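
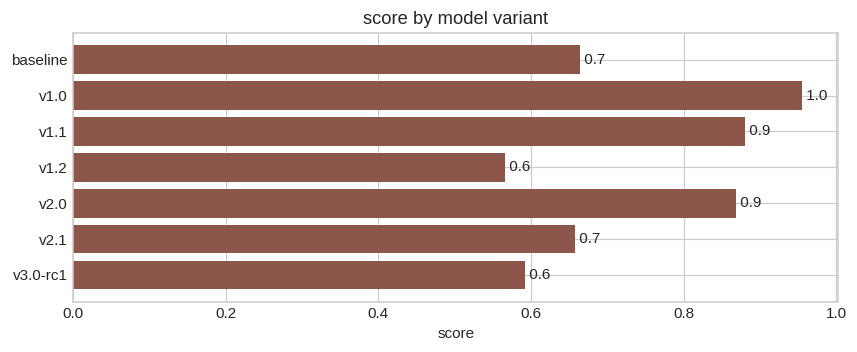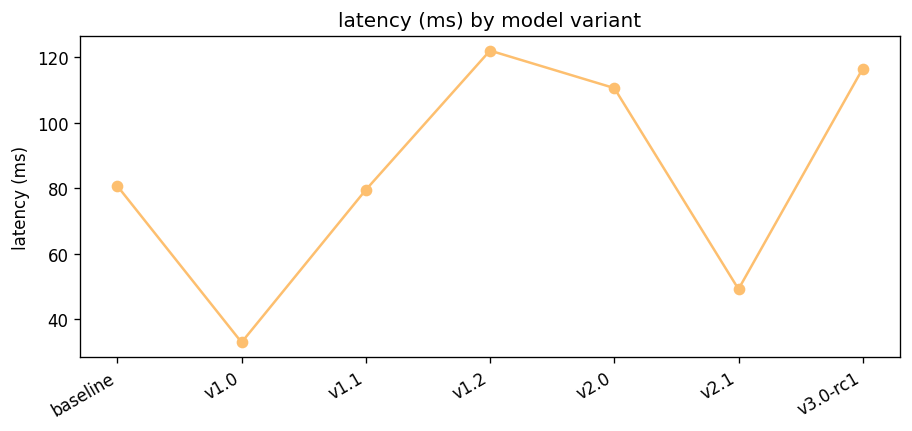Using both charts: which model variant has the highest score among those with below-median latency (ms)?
Chart 2 median latency (ms) ≈ 80; below-median model variants: v1.0, v1.1, v2.1. Among those, v1.0 has the highest score (≈ 1).

v1.0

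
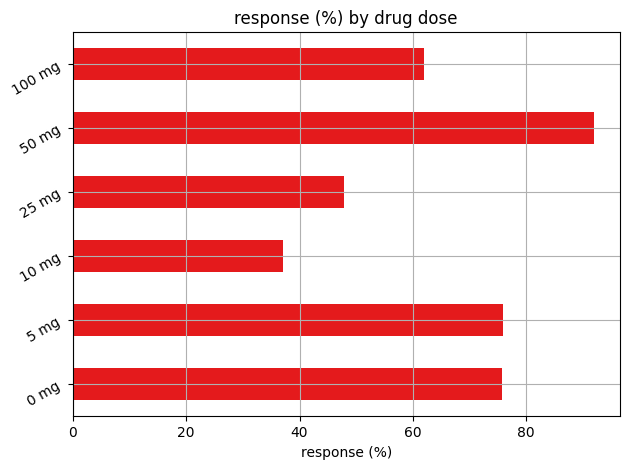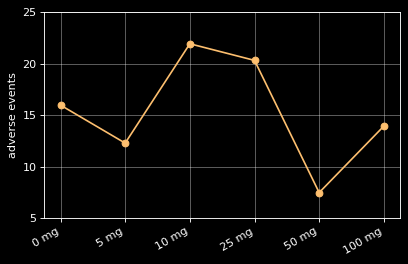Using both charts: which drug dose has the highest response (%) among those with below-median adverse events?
50 mg

Chart 2 median adverse events ≈ 15; below-median drug doses: 5 mg, 50 mg, 100 mg. Among those, 50 mg has the highest response (%) (≈ 90).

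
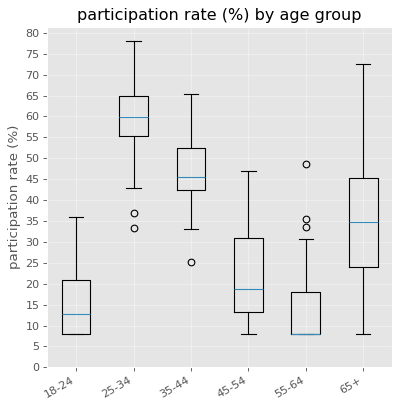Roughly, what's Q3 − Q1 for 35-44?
Q3 ≈ 50, Q1 ≈ 40; IQR ≈ 10.

≈ 10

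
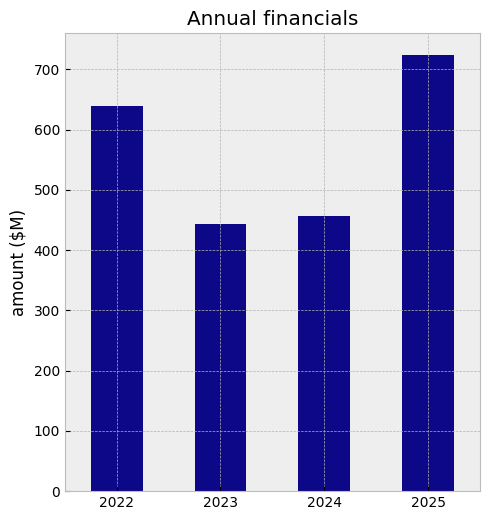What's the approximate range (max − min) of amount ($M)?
≈ 300

Max 2025 ≈ 700, min 2023 ≈ 400; range ≈ 300.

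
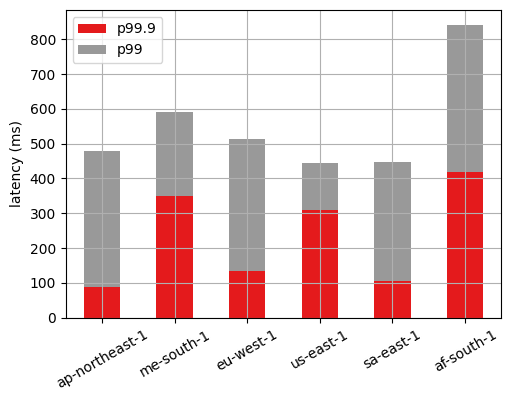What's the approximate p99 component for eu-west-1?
≈ 400

p99 top ≈ 500, bottom ≈ 100; segment ≈ 400.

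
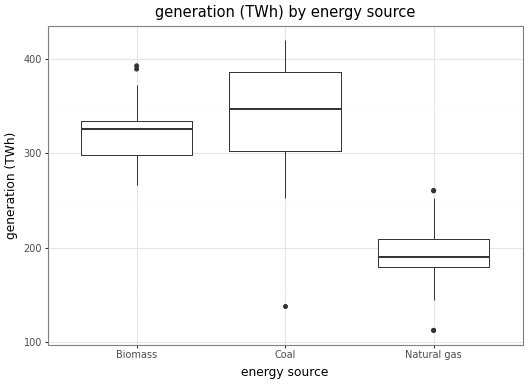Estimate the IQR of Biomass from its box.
≈ 40

Q3 ≈ 340, Q1 ≈ 300; IQR ≈ 40.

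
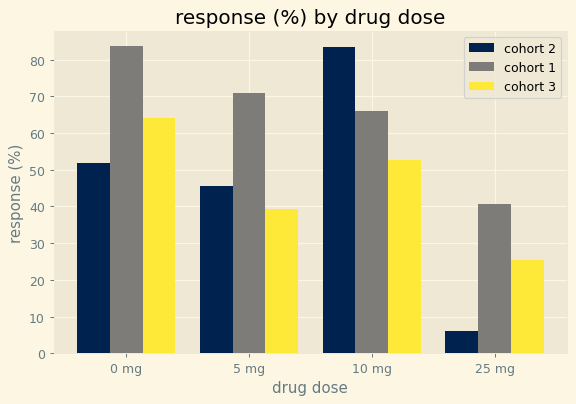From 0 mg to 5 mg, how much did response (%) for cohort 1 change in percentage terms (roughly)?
0 mg ≈ 80, 5 mg ≈ 70; (70 − 80) / 80 ≈ -12.5%.

≈ -12.5%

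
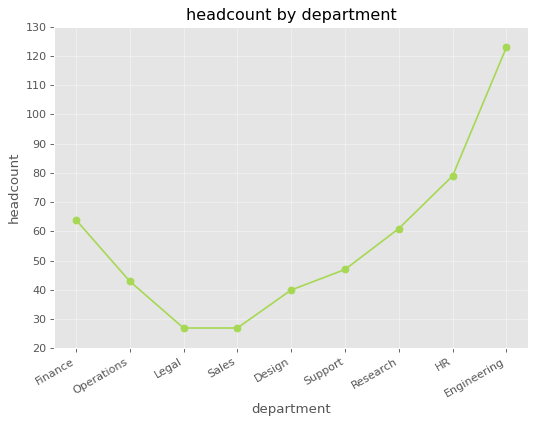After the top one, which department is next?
HR

Top 3: Engineering ≈ 120, HR ≈ 80, Finance ≈ 60.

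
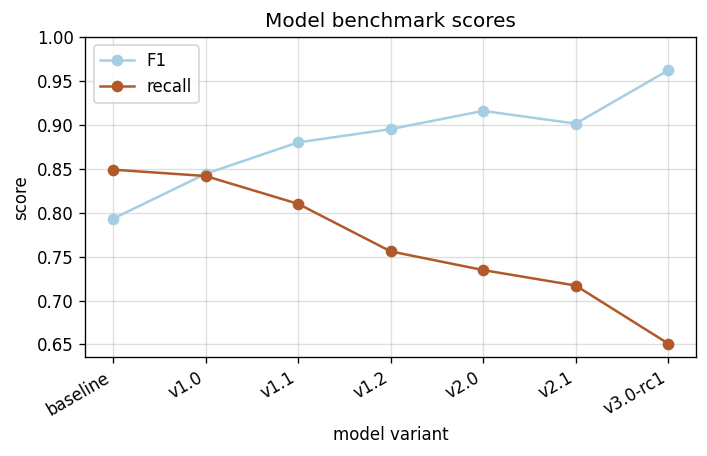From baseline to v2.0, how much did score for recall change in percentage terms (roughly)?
≈ -11.8%

baseline ≈ 0.85, v2.0 ≈ 0.75; (0.75 − 0.85) / 0.85 ≈ -11.8%.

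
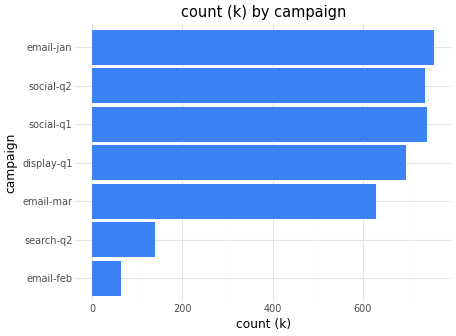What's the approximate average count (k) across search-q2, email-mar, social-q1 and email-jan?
(100 + 600 + 700 + 800) / 4 ≈ 550.

≈ 550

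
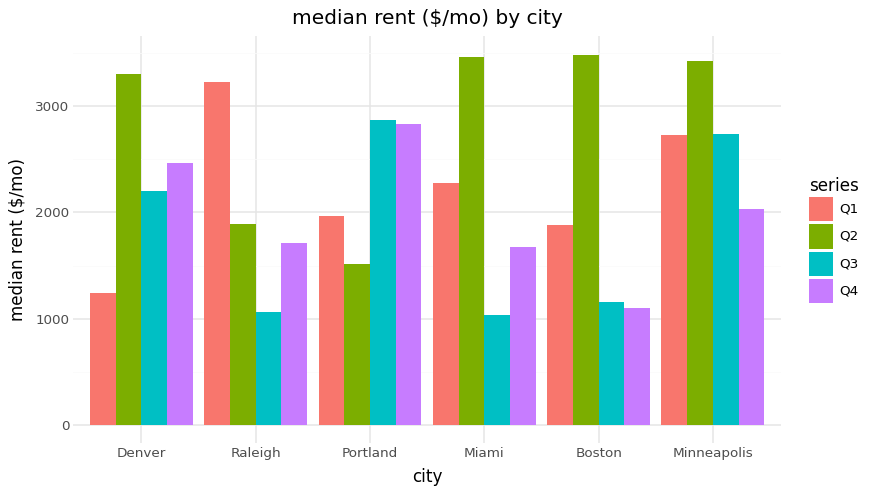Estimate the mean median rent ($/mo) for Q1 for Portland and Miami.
≈ 2250

(2000 + 2500) / 2 ≈ 2250.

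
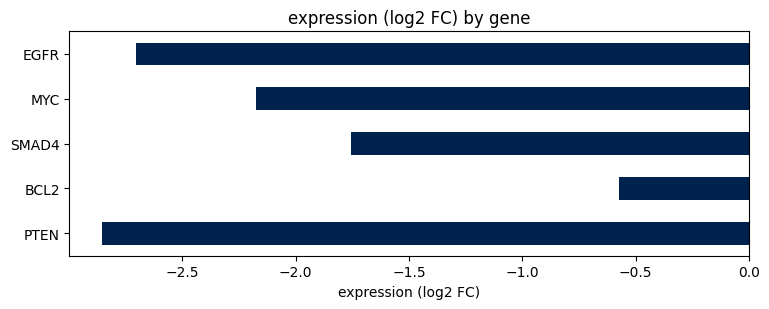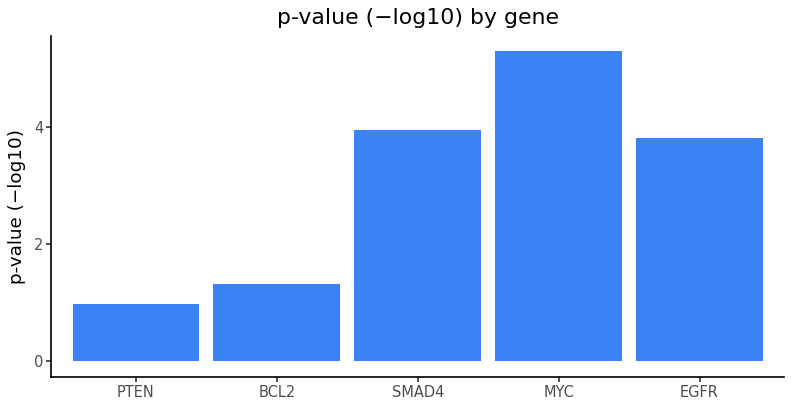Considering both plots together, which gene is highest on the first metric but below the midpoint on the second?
Chart 2 median p-value (−log10) ≈ 4; below-median genes: PTEN, BCL2. Among those, BCL2 has the highest expression (log2 FC) (≈ -1).

BCL2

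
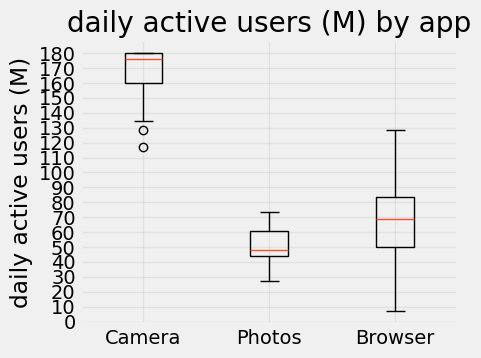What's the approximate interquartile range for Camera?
≈ 20

Q3 ≈ 180, Q1 ≈ 160; IQR ≈ 20.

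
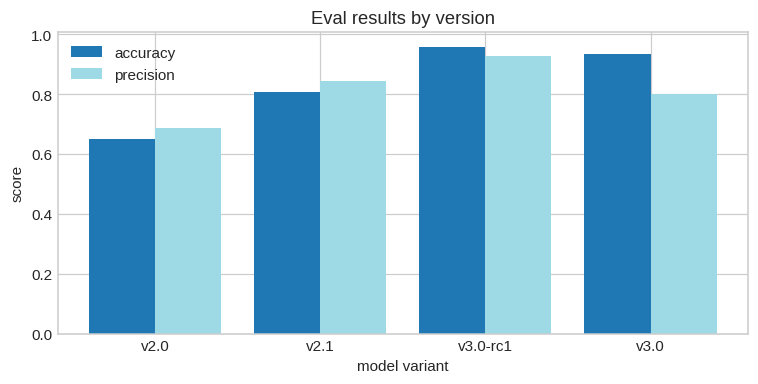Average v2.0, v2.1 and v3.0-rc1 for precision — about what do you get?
≈ 0.8

(0.7 + 0.8 + 0.9) / 3 ≈ 0.8.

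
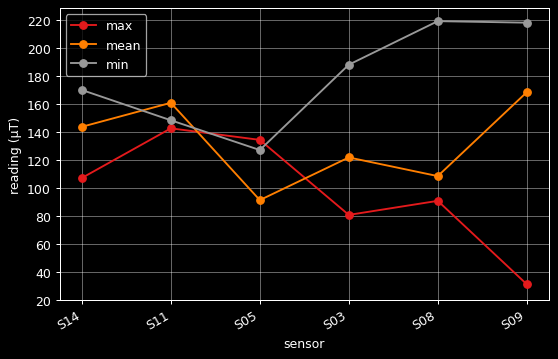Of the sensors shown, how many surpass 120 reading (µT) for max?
Above 120: S11, S05.

2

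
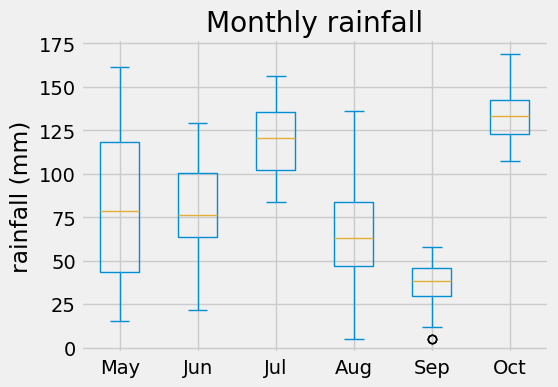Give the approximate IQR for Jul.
≈ 40

Q3 ≈ 140, Q1 ≈ 100; IQR ≈ 40.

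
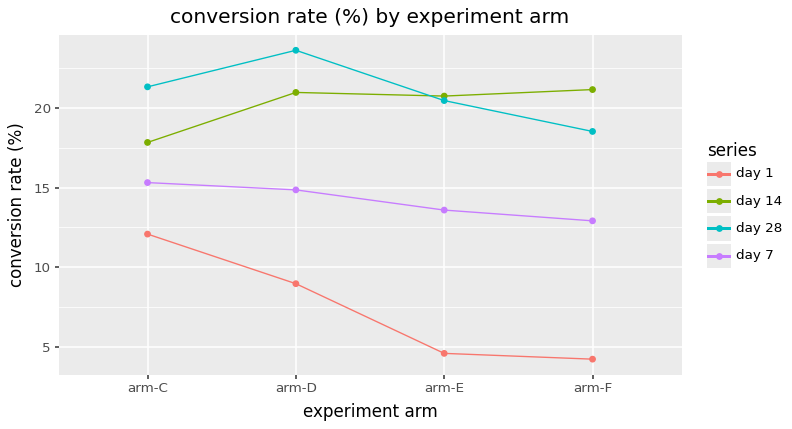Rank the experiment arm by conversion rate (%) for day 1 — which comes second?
Top 3 for day 1: arm-C ≈ 12, arm-D ≈ 8, arm-E ≈ 4.

arm-D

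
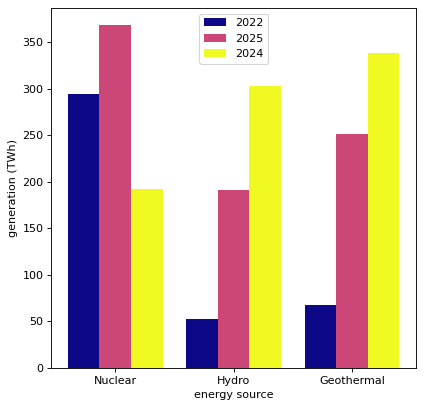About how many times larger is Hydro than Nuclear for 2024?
Hydro ≈ 300, Nuclear ≈ 200; 300/200 ≈ 1.5.

≈ 1.5×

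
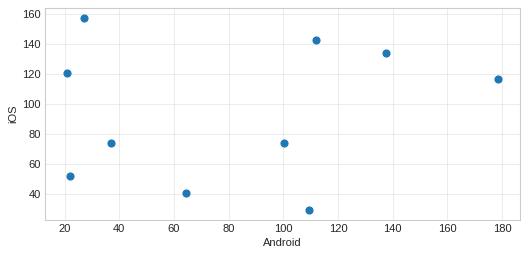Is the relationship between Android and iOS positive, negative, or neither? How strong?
Points are roughly uncorrelated; weak (|r| ≈ 0.1).

no clear correlation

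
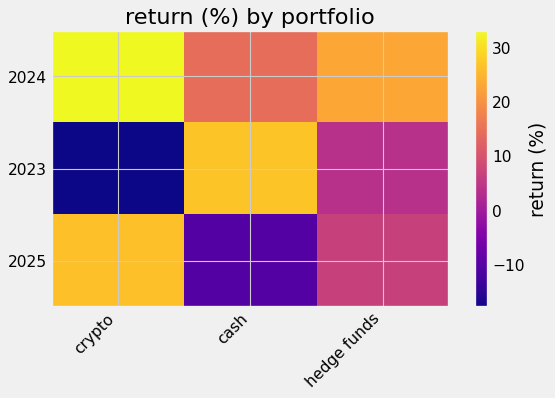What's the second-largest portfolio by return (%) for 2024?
hedge funds

Top 3 for 2024: crypto ≈ 35, hedge funds ≈ 25, cash ≈ 15.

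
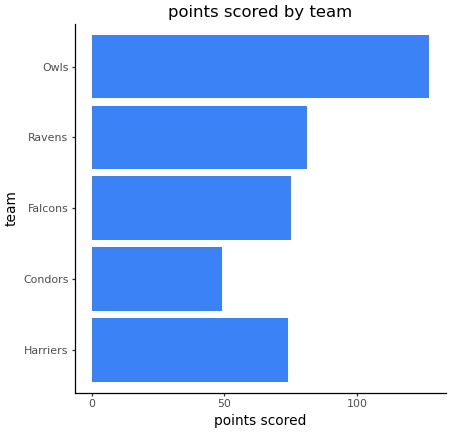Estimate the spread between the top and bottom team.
Max Owls ≈ 120, min Condors ≈ 40; range ≈ 80.

≈ 80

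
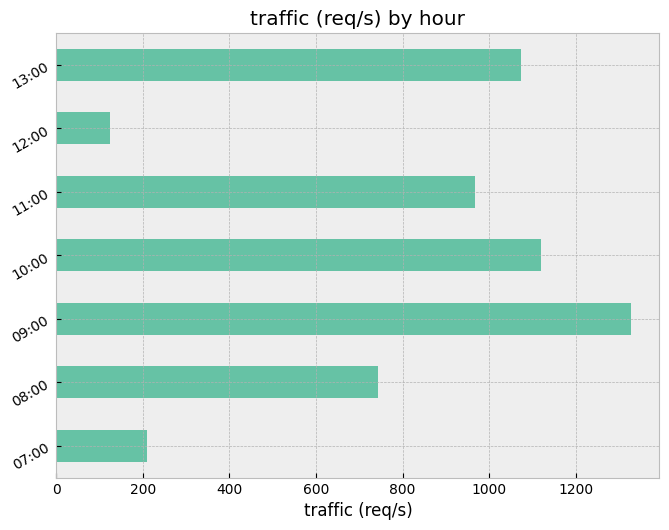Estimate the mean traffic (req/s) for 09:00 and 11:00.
≈ 1200

(1400 + 1000) / 2 ≈ 1200.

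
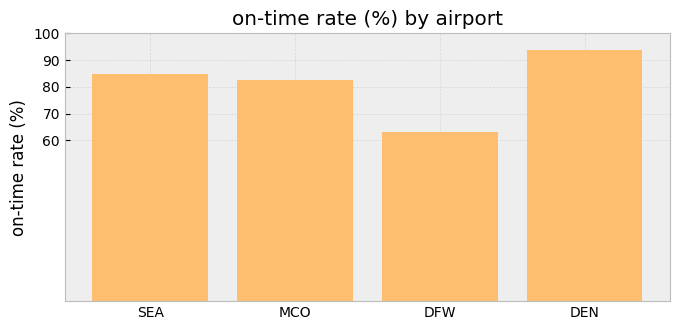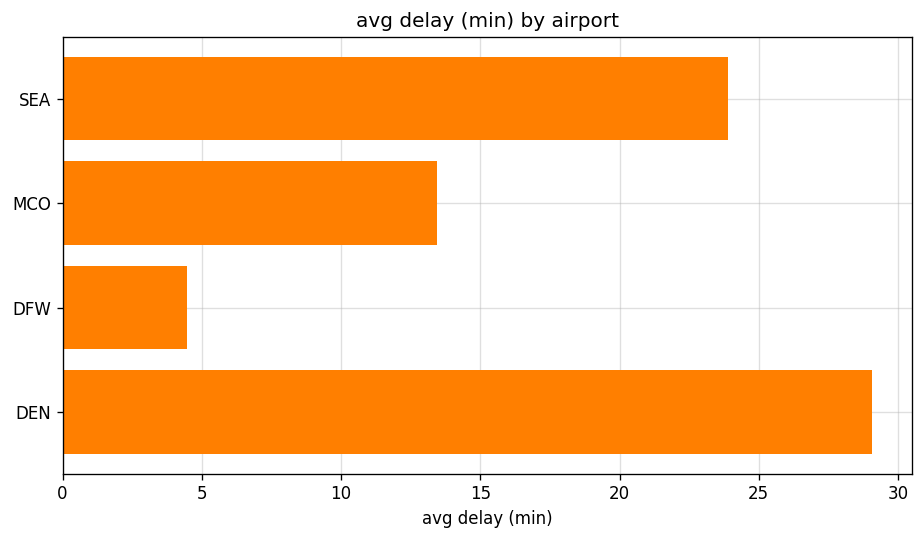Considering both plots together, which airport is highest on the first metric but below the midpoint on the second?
MCO

Chart 2 median avg delay (min) ≈ 20; below-median airports: MCO, DFW. Among those, MCO has the highest on-time rate (%) (≈ 80).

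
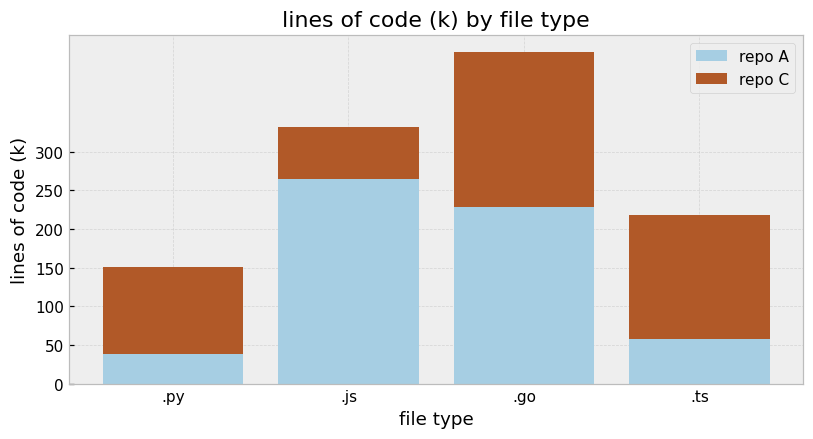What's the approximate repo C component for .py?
repo C top ≈ 150, bottom ≈ 50; segment ≈ 100.

≈ 100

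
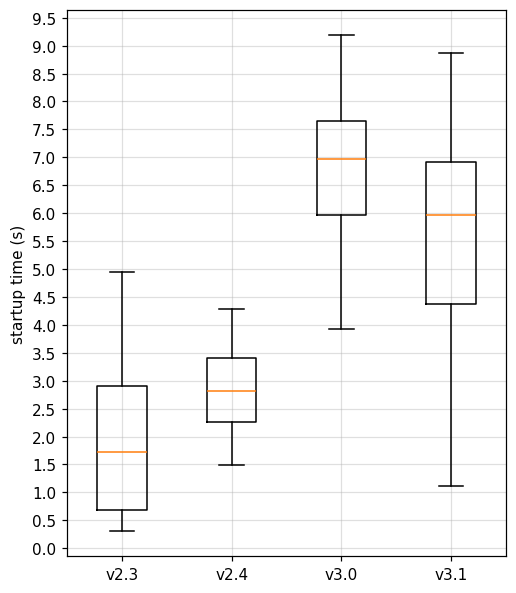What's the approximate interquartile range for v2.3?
Q3 ≈ 3.0, Q1 ≈ 0.5; IQR ≈ 2.5.

≈ 2.5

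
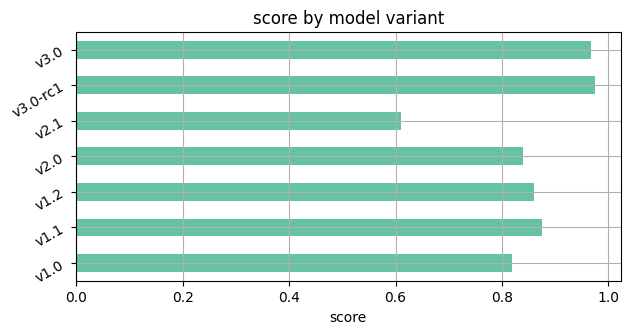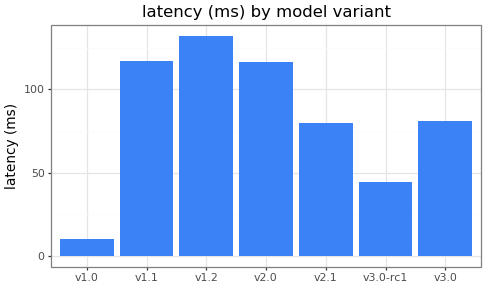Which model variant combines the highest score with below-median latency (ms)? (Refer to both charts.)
v3.0-rc1

Chart 2 median latency (ms) ≈ 80; below-median model variants: v1.0, v2.1, v3.0-rc1. Among those, v3.0-rc1 has the highest score (≈ 1).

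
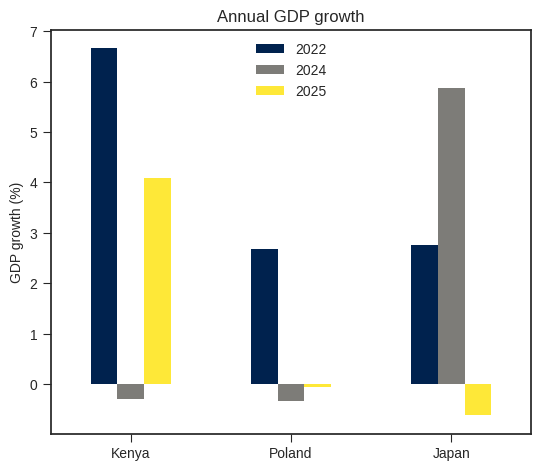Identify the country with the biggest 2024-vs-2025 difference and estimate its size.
Japan: 2024 ≈ 6, 2025 ≈ -1 → gap ≈ 7. Next-largest (Kenya) is only ≈ 4.

Japan, ≈ 7 %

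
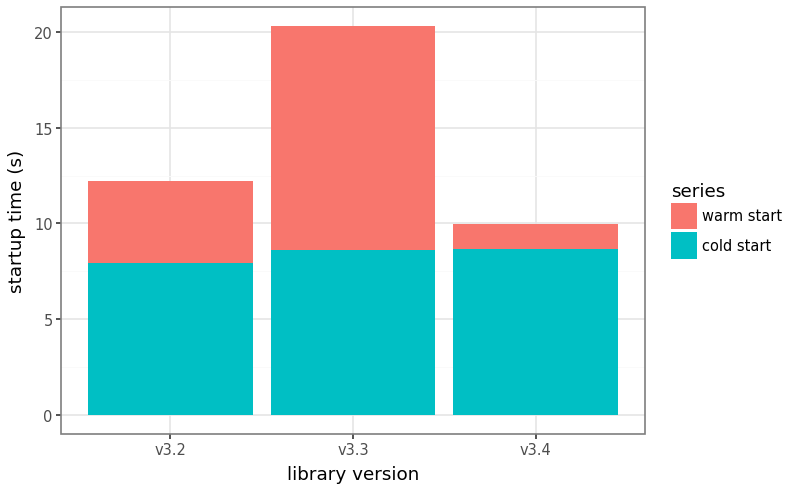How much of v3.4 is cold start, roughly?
cold start top ≈ 8, bottom ≈ 0; segment ≈ 8.

≈ 8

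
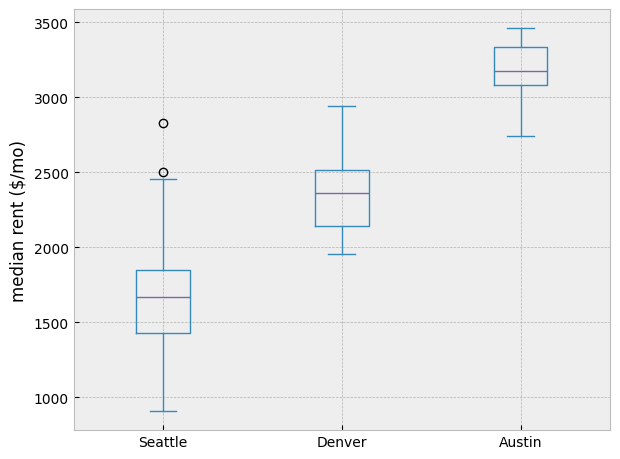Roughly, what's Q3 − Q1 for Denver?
≈ 400

Q3 ≈ 2600, Q1 ≈ 2200; IQR ≈ 400.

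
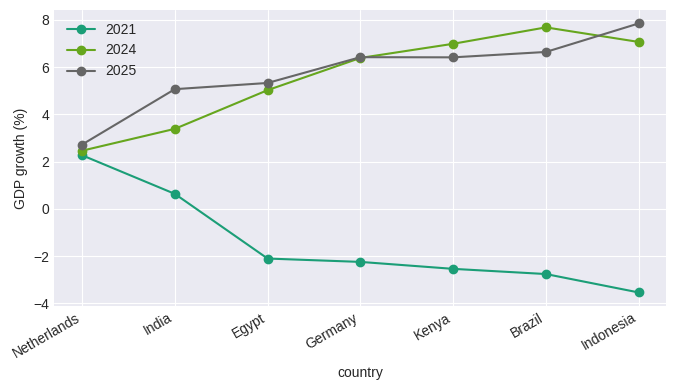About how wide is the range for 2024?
Max Brazil ≈ 8, min Netherlands ≈ 2; range ≈ 6.

≈ 6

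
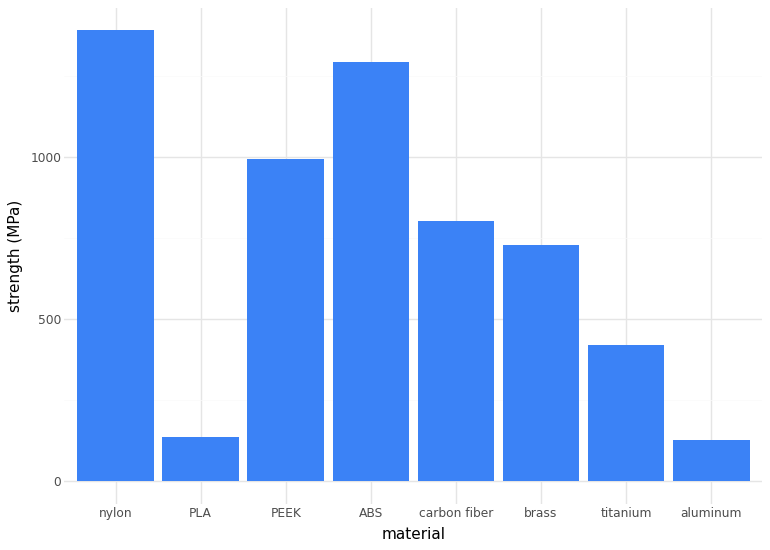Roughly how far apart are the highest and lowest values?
Max nylon ≈ 1400, min aluminum ≈ 200; range ≈ 1200.

≈ 1200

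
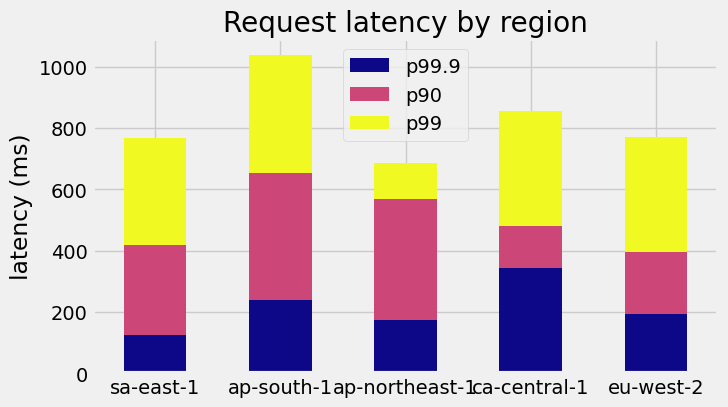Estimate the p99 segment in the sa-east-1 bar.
p99 top ≈ 800, bottom ≈ 400; segment ≈ 400.

≈ 400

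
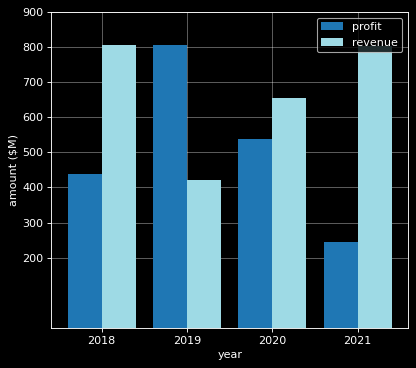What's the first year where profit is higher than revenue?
2018: profit ≈ 400 vs revenue ≈ 800 (not yet); 2019: profit ≈ 800 vs revenue ≈ 400 (first crossover).

2019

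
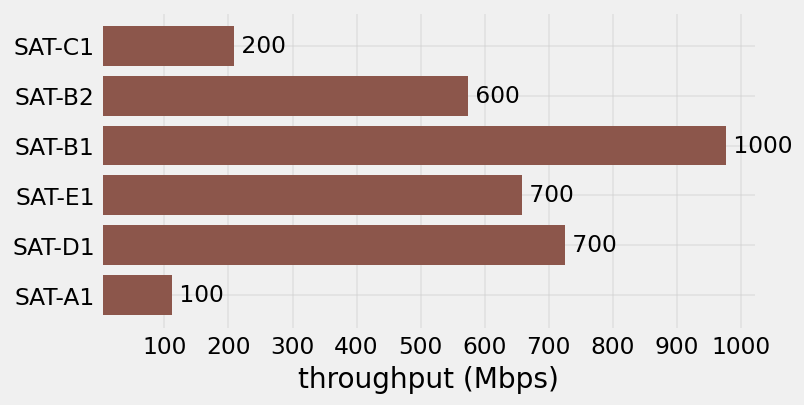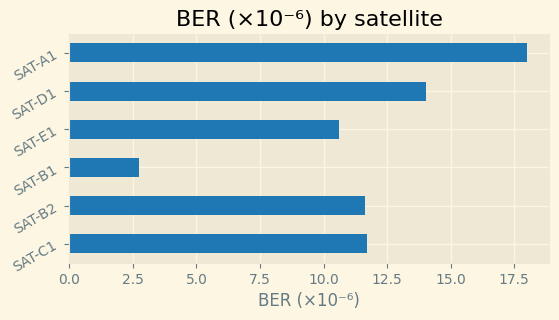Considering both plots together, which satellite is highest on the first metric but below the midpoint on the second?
SAT-B1

Chart 2 median BER (×10⁻⁶) ≈ 12; below-median satellites: SAT-B2, SAT-B1, SAT-E1. Among those, SAT-B1 has the highest throughput (Mbps) (≈ 1000).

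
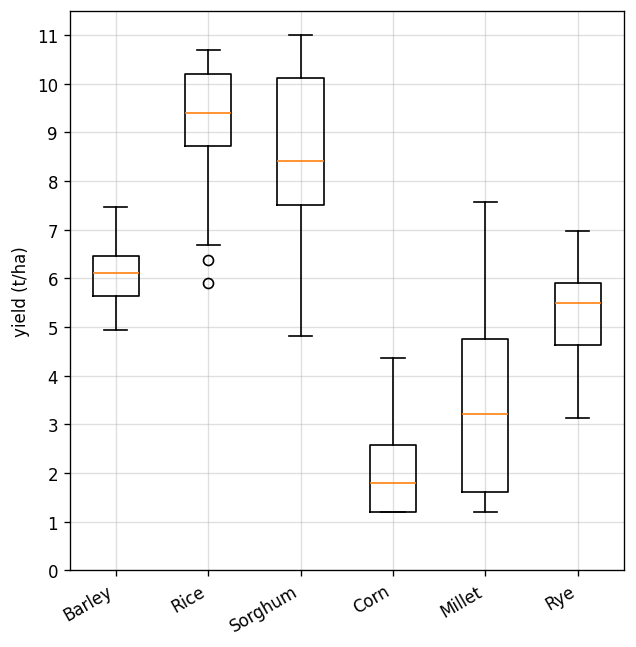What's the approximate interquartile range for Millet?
≈ 3

Q3 ≈ 5, Q1 ≈ 2; IQR ≈ 3.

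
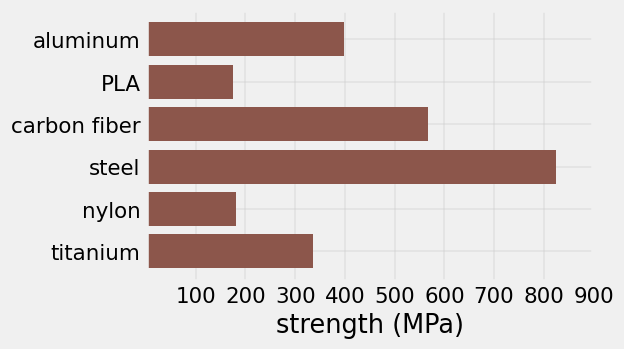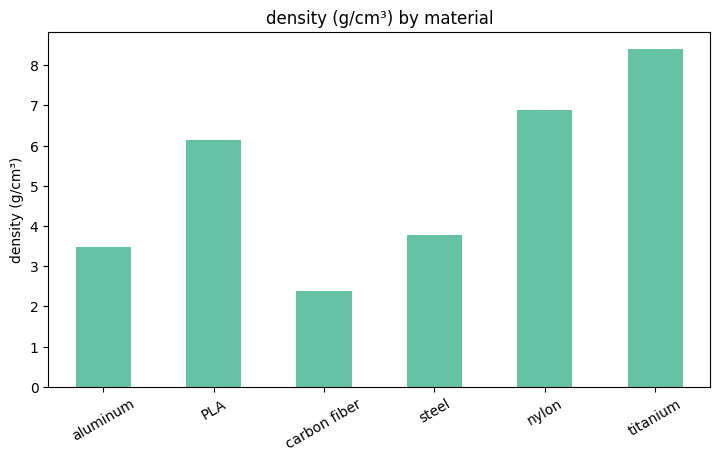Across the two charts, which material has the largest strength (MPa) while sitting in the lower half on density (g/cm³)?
steel

Chart 2 median density (g/cm³) ≈ 5; below-median materials: aluminum, carbon fiber, steel. Among those, steel has the highest strength (MPa) (≈ 800).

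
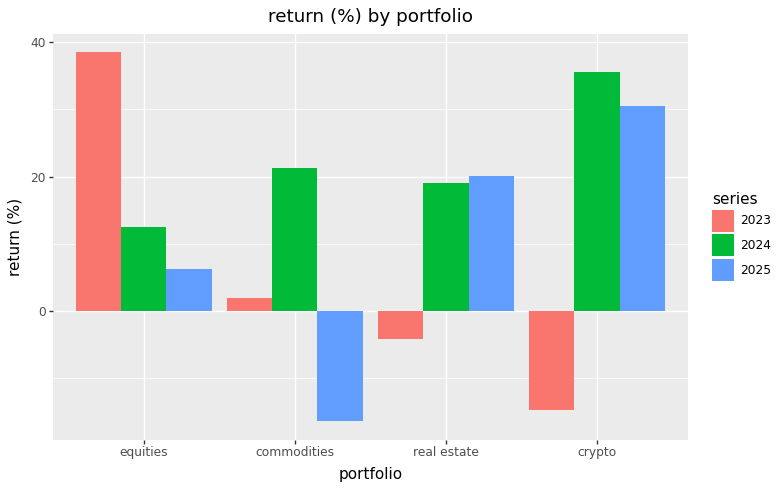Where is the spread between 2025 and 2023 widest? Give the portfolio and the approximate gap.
crypto: 2025 ≈ 30, 2023 ≈ -15 → gap ≈ 45. Next-largest (equities) is only ≈ 35.

crypto, ≈ 45 %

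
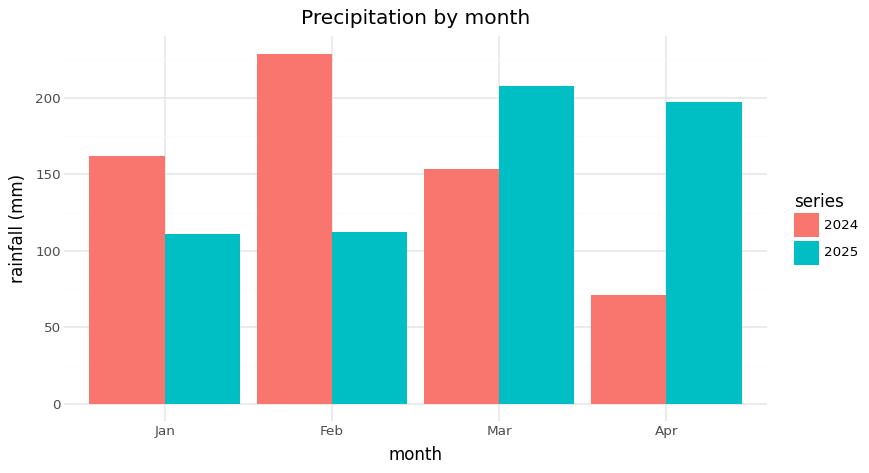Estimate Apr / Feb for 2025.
≈ 1.67×

Apr ≈ 200, Feb ≈ 120; 200/120 ≈ 1.67.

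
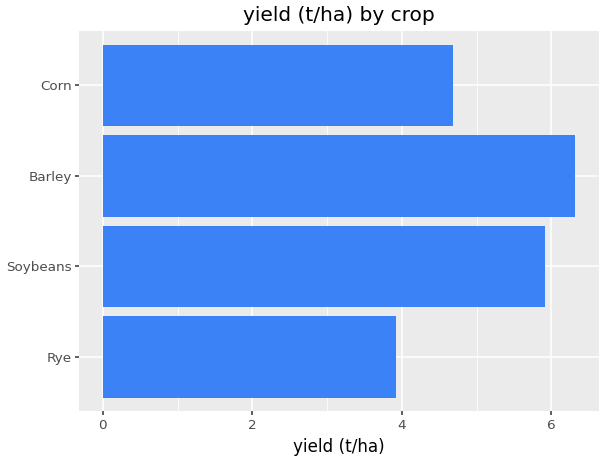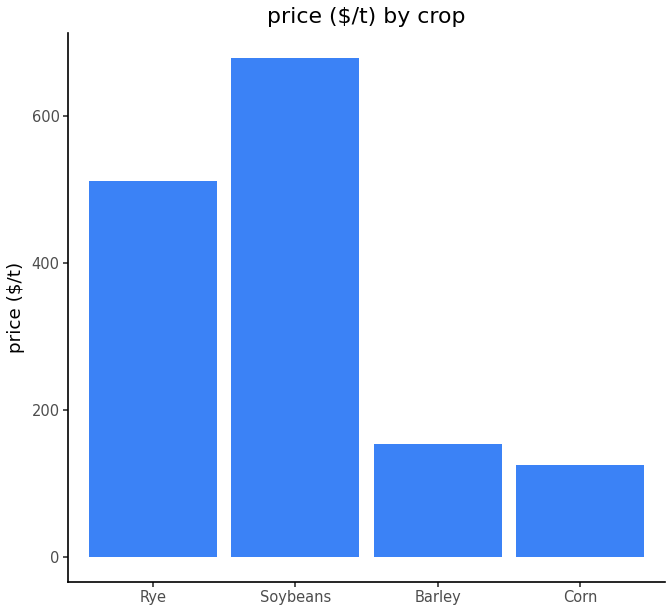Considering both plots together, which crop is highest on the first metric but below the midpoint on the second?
Chart 2 median price ($/t) ≈ 300; below-median crops: Barley, Corn. Among those, Barley has the highest yield (t/ha) (≈ 6).

Barley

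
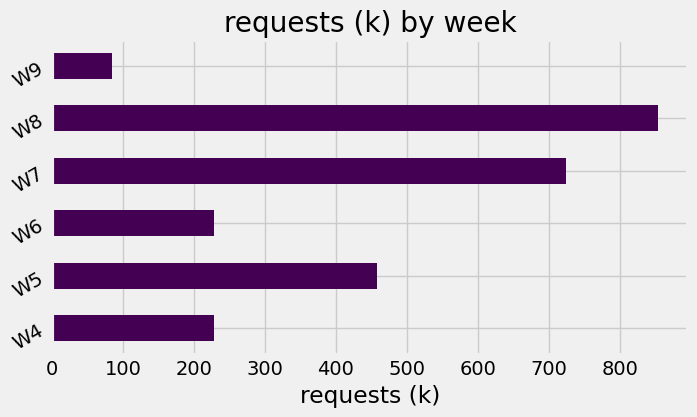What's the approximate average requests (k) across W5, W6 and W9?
≈ 267

(500 + 200 + 100) / 3 ≈ 267.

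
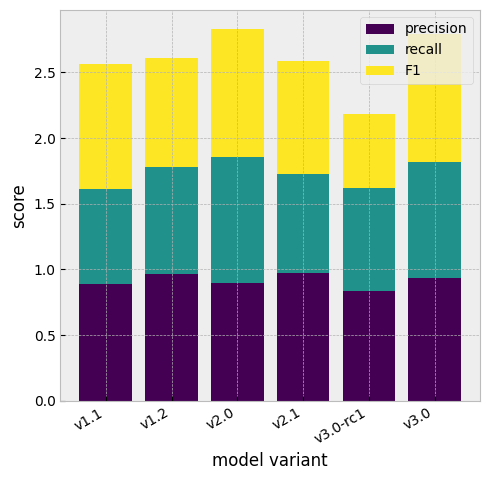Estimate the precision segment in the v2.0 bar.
≈ 1.0

precision top ≈ 1.0, bottom ≈ 0.0; segment ≈ 1.0.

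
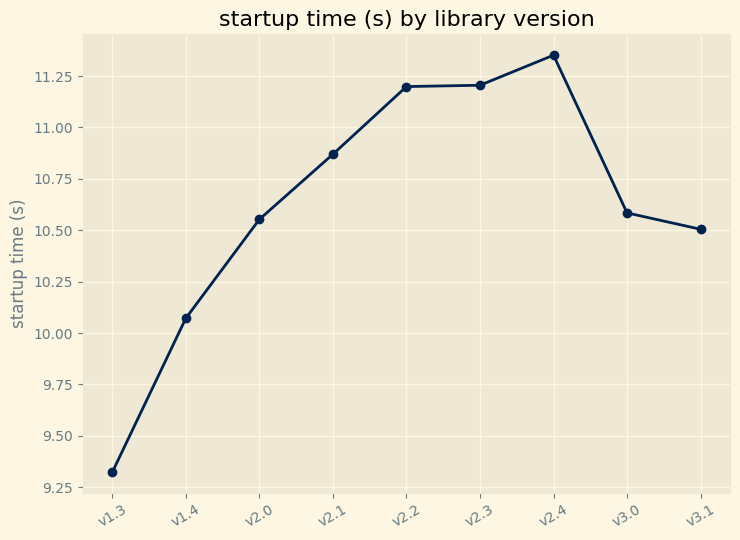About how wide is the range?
≈ 2.0

Max v2.4 ≈ 11.4, min v1.3 ≈ 9.4; range ≈ 2.0.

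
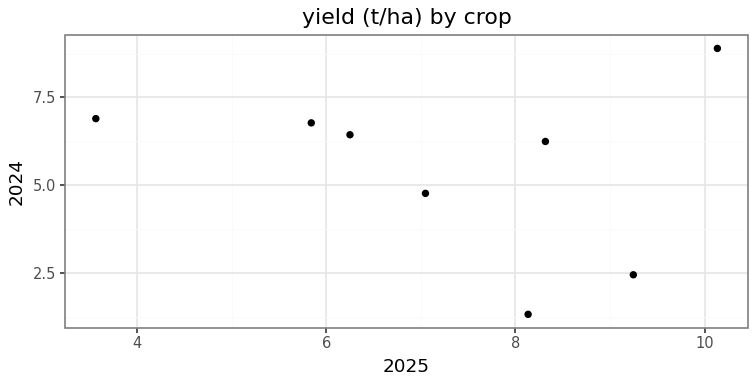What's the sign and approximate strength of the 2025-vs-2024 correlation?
no clear correlation

Points are roughly uncorrelated; weak (|r| ≈ 0.2).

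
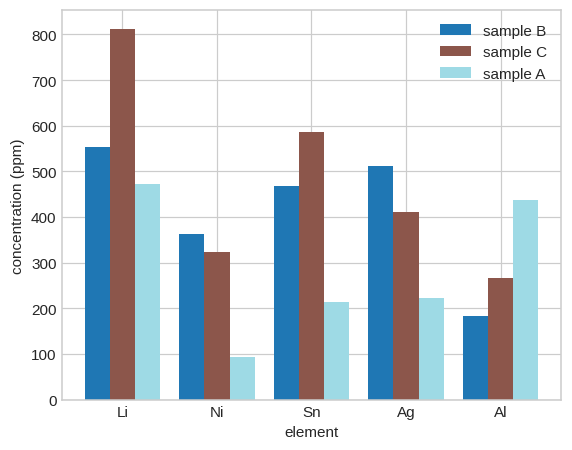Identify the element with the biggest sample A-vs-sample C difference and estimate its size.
Sn: sample A ≈ 200, sample C ≈ 600 → gap ≈ 400. Next-largest (Li) is only ≈ 300.

Sn, ≈ 400 ppm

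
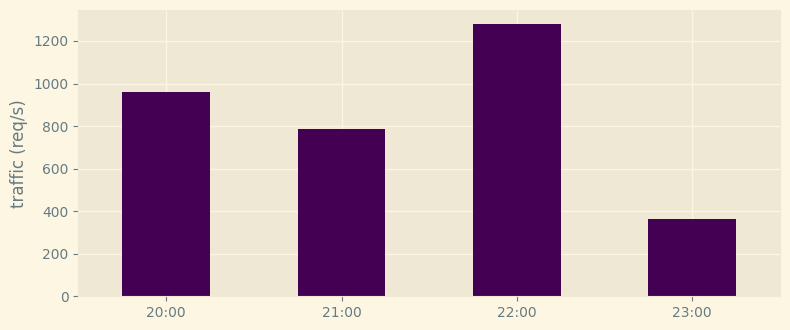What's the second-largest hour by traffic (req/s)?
20:00

Top 3: 22:00 ≈ 1200, 20:00 ≈ 1000, 21:00 ≈ 800.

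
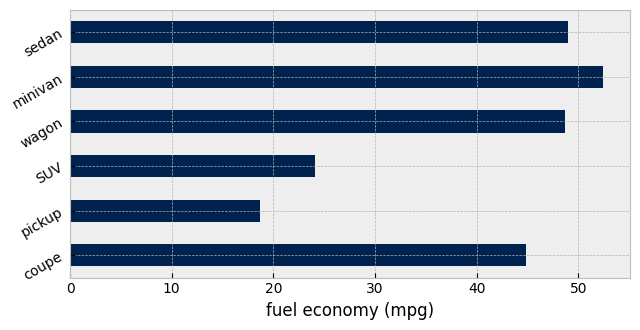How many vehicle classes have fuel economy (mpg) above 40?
Above 40: coupe, wagon, minivan, sedan.

4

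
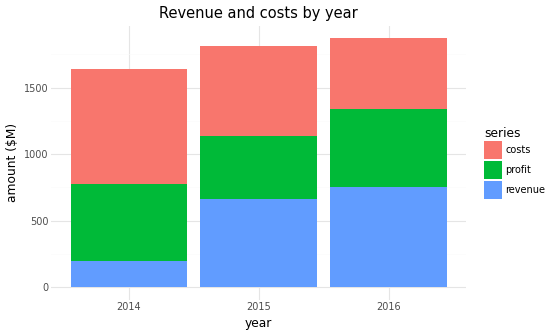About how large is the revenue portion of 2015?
revenue top ≈ 600, bottom ≈ 0; segment ≈ 600.

≈ 600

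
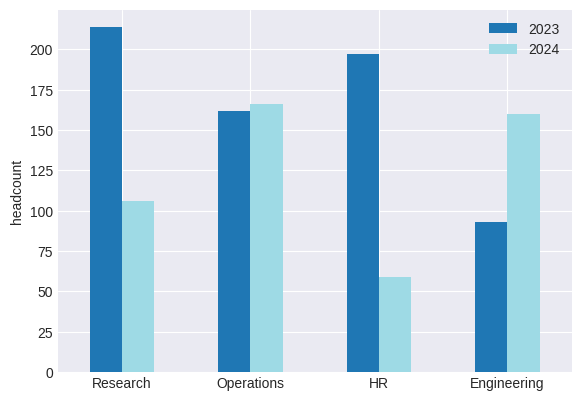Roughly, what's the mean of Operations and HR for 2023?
≈ 180

(160 + 200) / 2 ≈ 180.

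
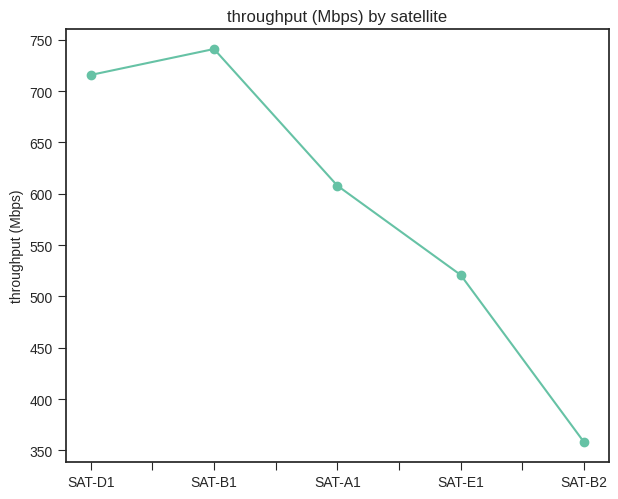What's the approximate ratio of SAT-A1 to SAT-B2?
SAT-A1 ≈ 600, SAT-B2 ≈ 350; 600/350 ≈ 1.71.

≈ 1.71×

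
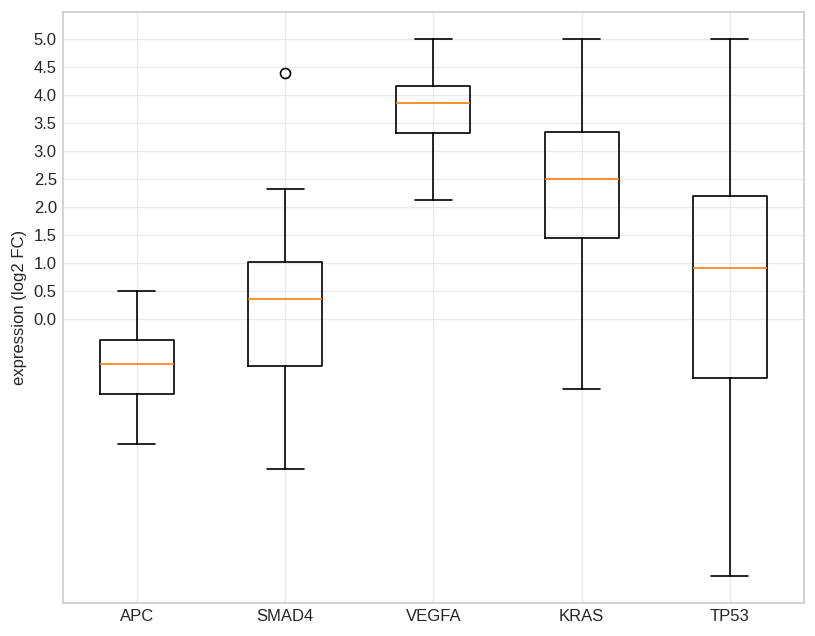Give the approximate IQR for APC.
≈ 1.0

Q3 ≈ -0.5, Q1 ≈ -1.5; IQR ≈ 1.0.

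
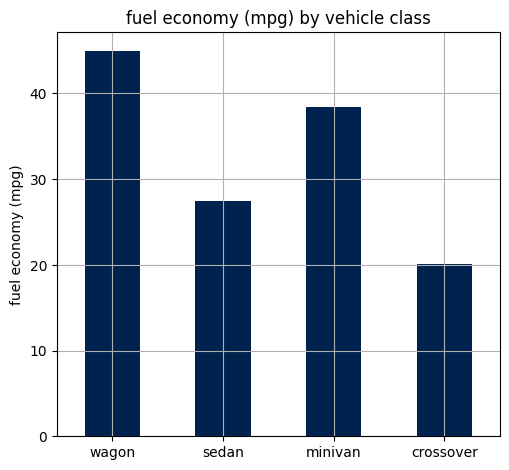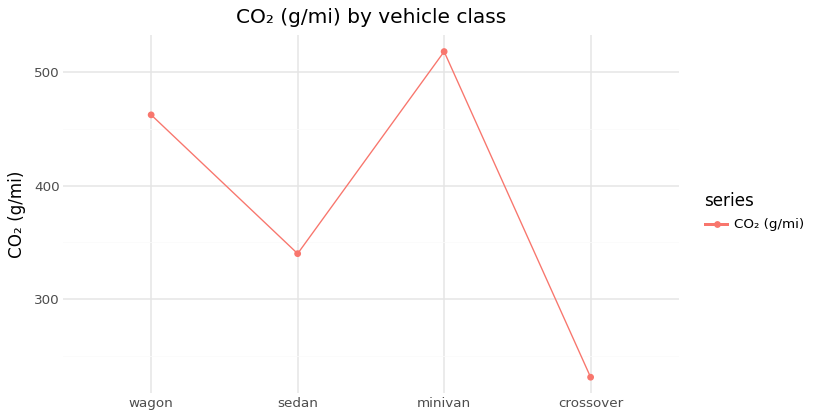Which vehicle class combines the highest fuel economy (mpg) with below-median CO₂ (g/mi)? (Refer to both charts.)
Chart 2 median CO₂ (g/mi) ≈ 400; below-median vehicle classes: sedan, crossover. Among those, sedan has the highest fuel economy (mpg) (≈ 25).

sedan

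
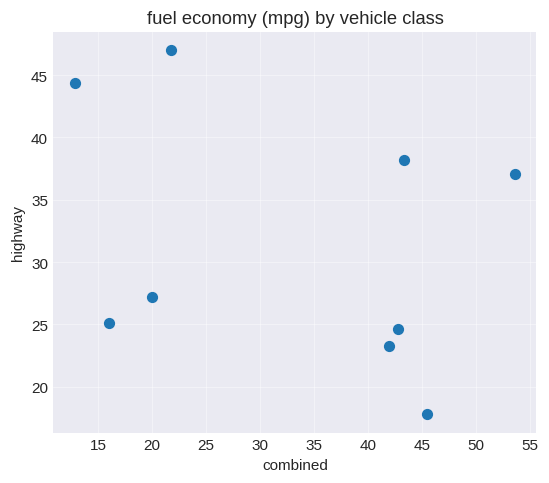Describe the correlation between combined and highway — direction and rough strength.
negative, weak

Points are negatively correlated; weak (|r| ≈ 0.3).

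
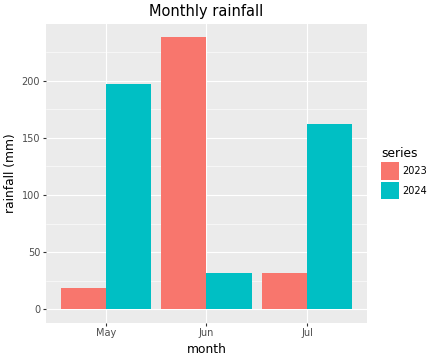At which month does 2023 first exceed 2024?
Jun

May: 2023 ≈ 20 vs 2024 ≈ 200 (not yet); Jun: 2023 ≈ 240 vs 2024 ≈ 40 (first crossover).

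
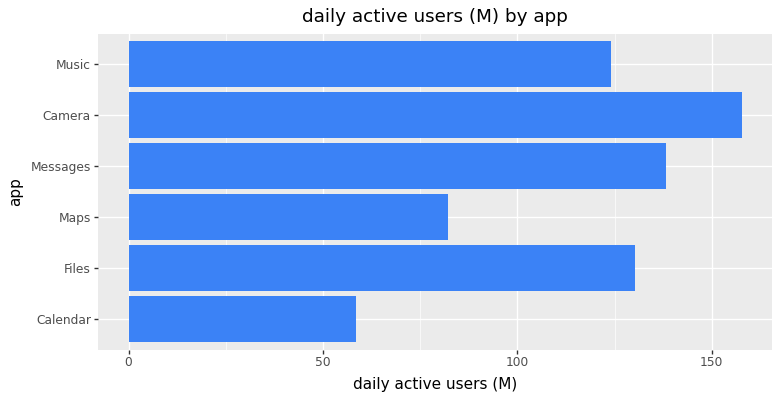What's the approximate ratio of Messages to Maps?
Messages ≈ 140, Maps ≈ 80; 140/80 ≈ 1.75.

≈ 1.75×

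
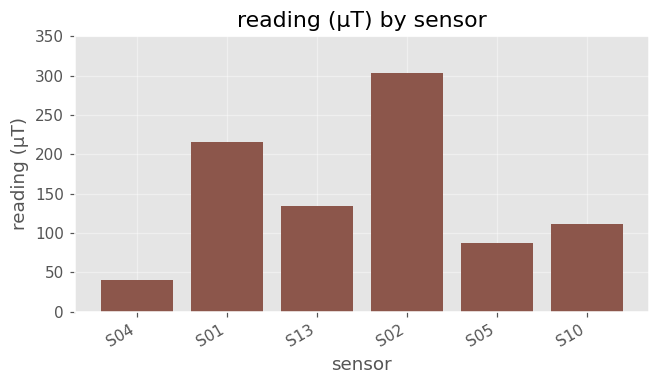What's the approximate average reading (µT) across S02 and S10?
(300 + 100) / 2 ≈ 200.

≈ 200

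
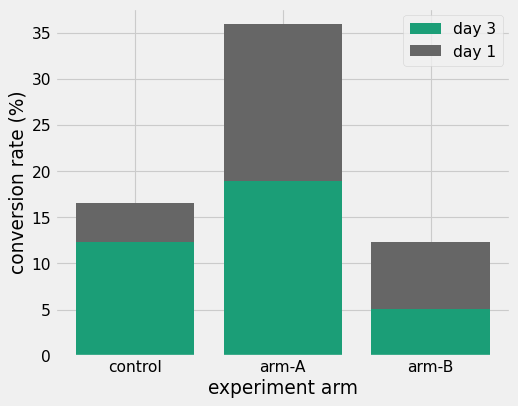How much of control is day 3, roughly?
day 3 top ≈ 10, bottom ≈ 0; segment ≈ 10.

≈ 10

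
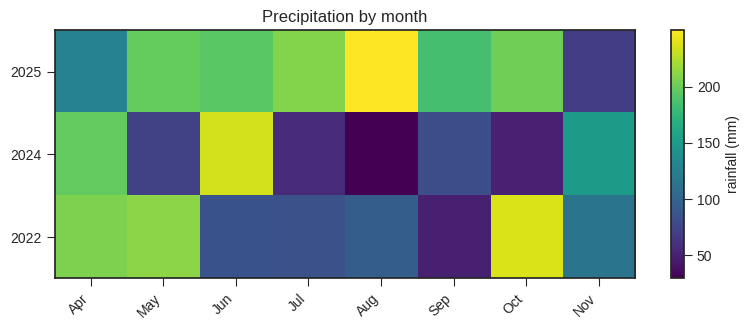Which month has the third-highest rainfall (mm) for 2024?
Top 4 for 2024: Jun ≈ 240, Apr ≈ 200, Nov ≈ 140, Sep ≈ 80.

Nov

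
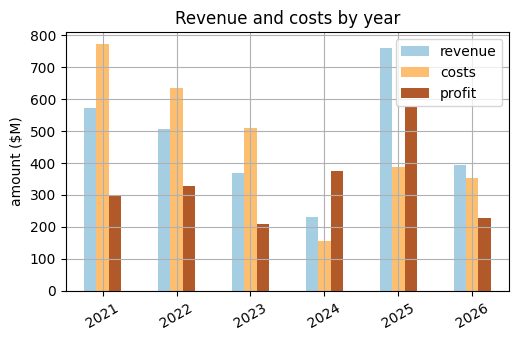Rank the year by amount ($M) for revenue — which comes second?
2021

Top 3 for revenue: 2025 ≈ 800, 2021 ≈ 600, 2022 ≈ 500.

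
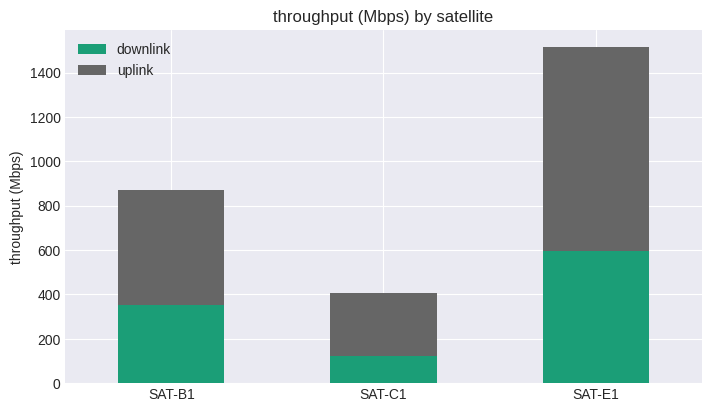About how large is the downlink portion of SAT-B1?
downlink top ≈ 400, bottom ≈ 0; segment ≈ 400.

≈ 400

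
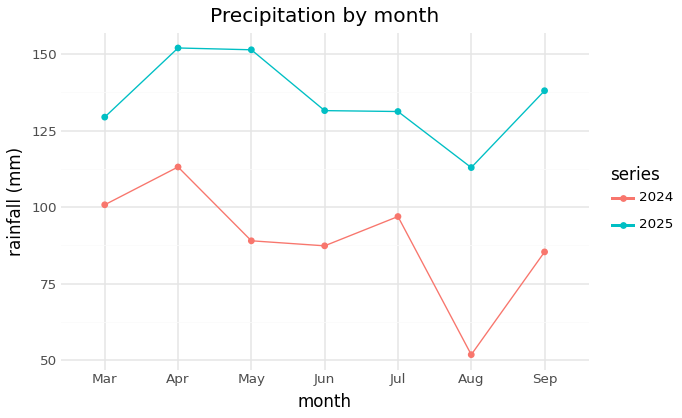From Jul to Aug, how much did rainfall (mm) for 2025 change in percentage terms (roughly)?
Jul ≈ 130, Aug ≈ 110; (110 − 130) / 130 ≈ -15.4%.

≈ -15.4%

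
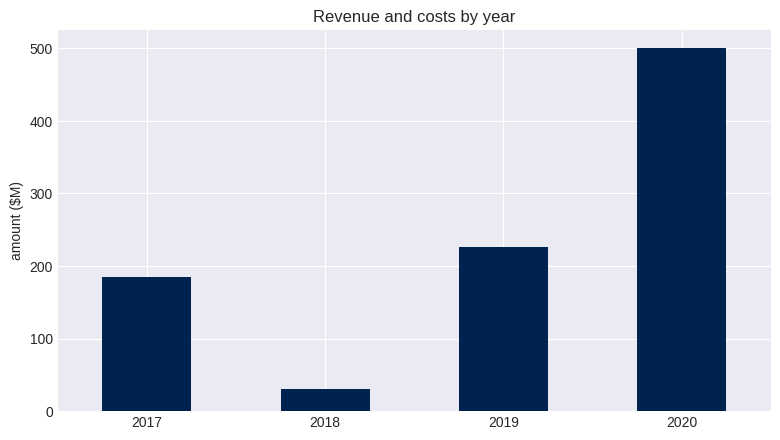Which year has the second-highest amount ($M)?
2019

Top 3: 2020 ≈ 500, 2019 ≈ 250, 2017 ≈ 200.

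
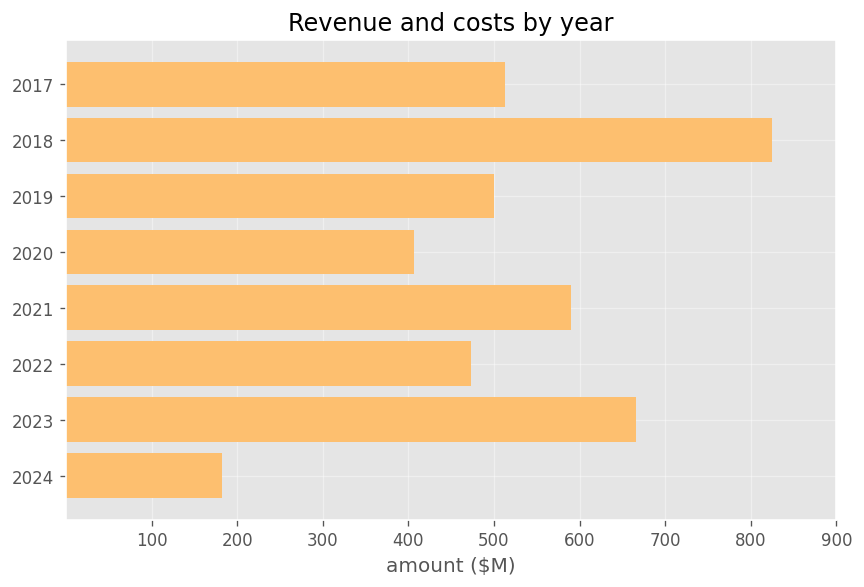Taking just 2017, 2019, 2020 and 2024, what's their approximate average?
≈ 400

(500 + 500 + 400 + 200) / 4 ≈ 400.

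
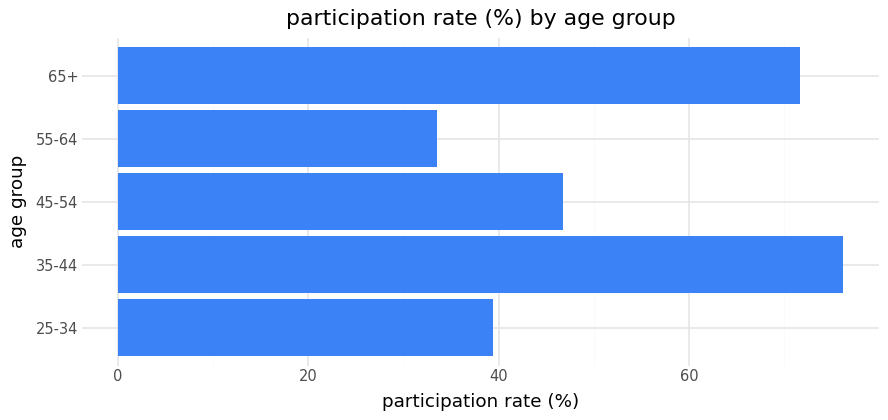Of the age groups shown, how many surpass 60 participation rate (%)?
Above 60: 35-44, 65+.

2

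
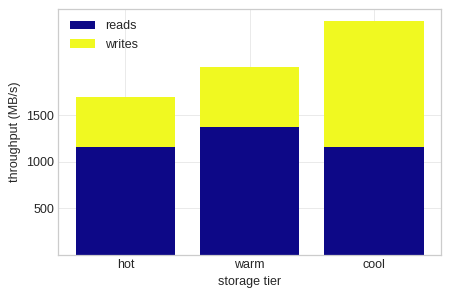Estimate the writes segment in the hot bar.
writes top ≈ 1500, bottom ≈ 1000; segment ≈ 500.

≈ 500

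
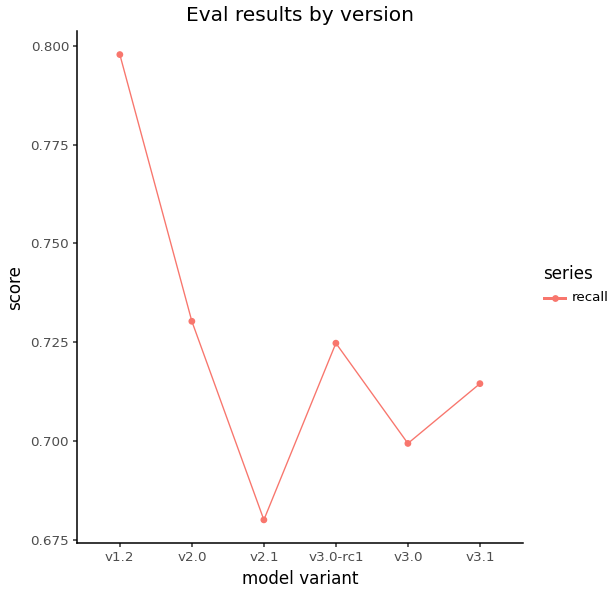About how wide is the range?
≈ 0.12

Max v1.2 ≈ 0.80, min v2.1 ≈ 0.68; range ≈ 0.12.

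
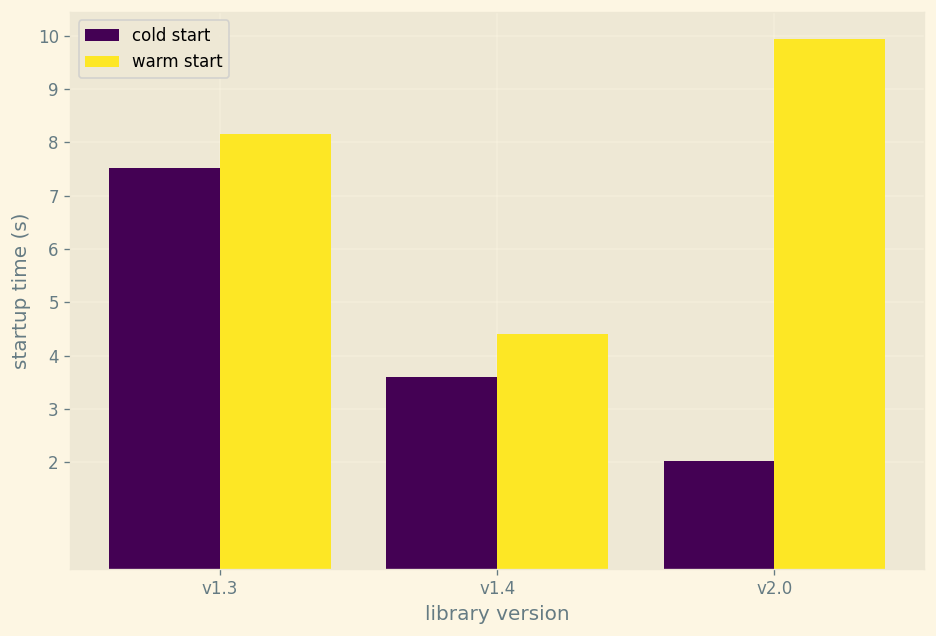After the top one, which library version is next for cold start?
Top 3 for cold start: v1.3 ≈ 8, v1.4 ≈ 4, v2.0 ≈ 2.

v1.4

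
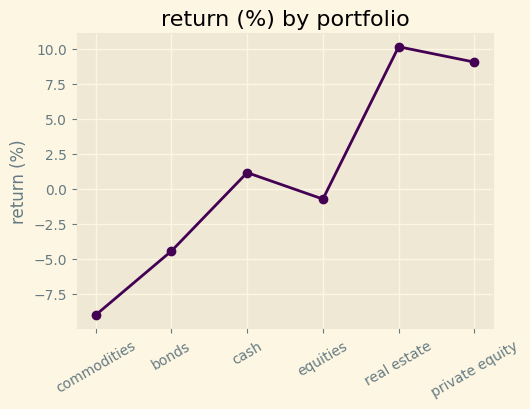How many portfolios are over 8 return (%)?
Above 8: real estate, private equity.

2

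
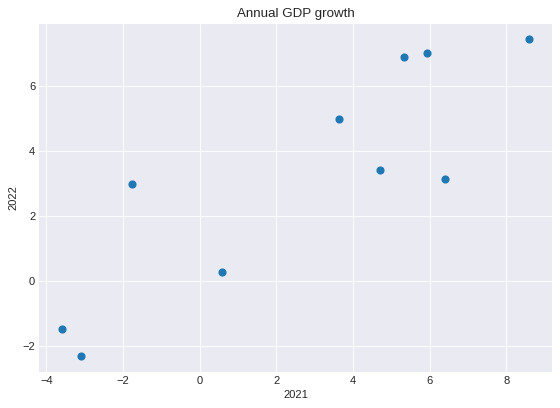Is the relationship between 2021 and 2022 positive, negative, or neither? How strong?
positive, strong

Points are positively correlated; strong (|r| ≈ 0.9).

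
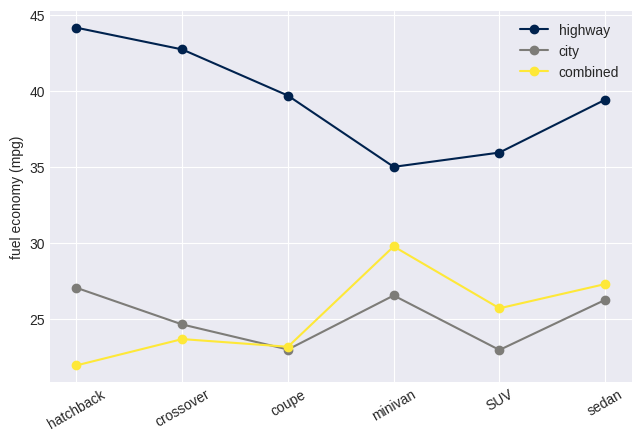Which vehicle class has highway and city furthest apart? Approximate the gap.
crossover, ≈ 18 mpg

crossover: highway ≈ 42, city ≈ 24 → gap ≈ 18. Next-largest (hatchback) is only ≈ 16.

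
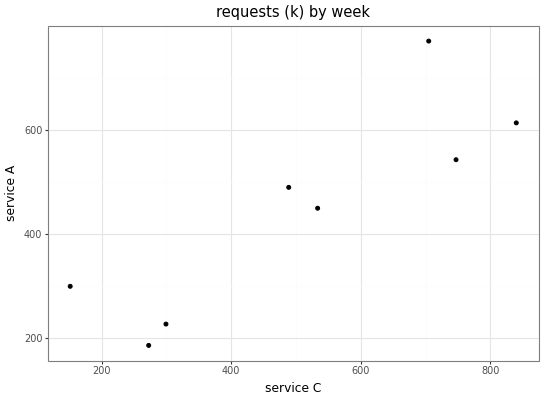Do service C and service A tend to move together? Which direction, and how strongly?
positive, strong

Points are positively correlated; strong (|r| ≈ 0.9).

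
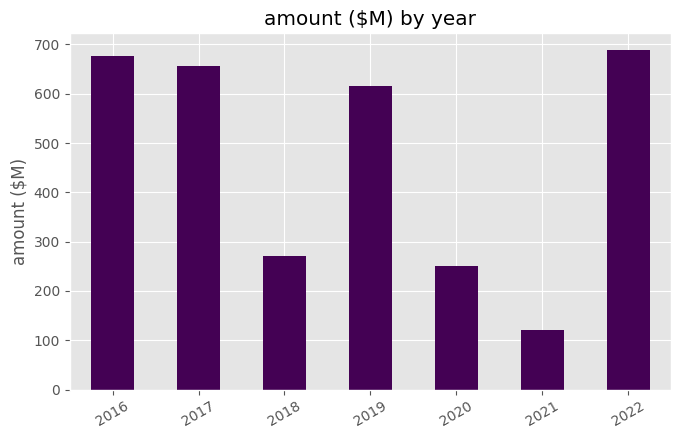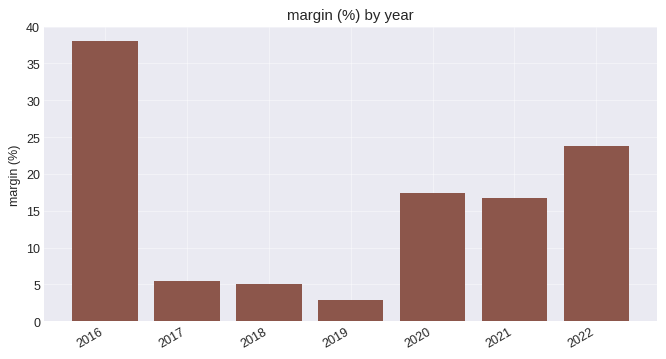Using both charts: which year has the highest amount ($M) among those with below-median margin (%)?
2017

Chart 2 median margin (%) ≈ 15; below-median years: 2017, 2018, 2019. Among those, 2017 has the highest amount ($M) (≈ 700).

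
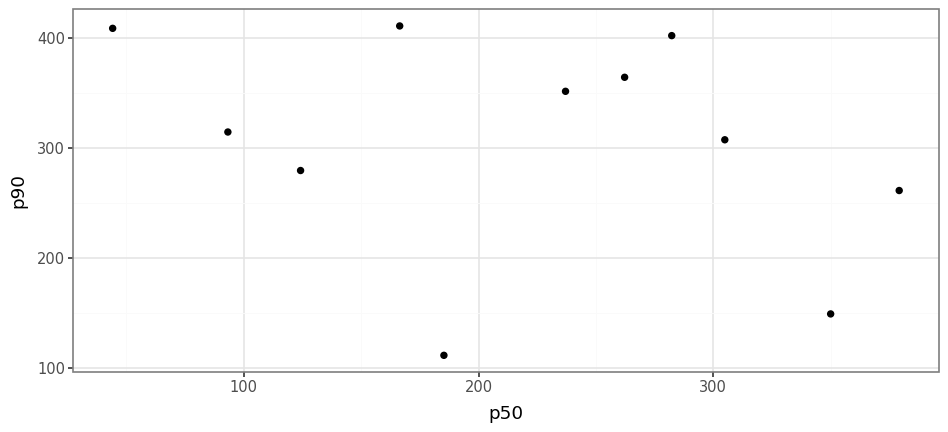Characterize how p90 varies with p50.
negative, weak

Points are negatively correlated; weak (|r| ≈ 0.3).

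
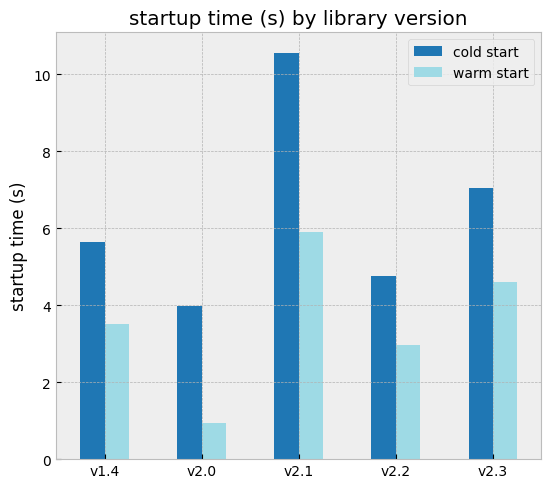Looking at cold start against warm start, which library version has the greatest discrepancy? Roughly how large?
v2.1: cold start ≈ 11, warm start ≈ 6 → gap ≈ 5. Next-largest (v2.0) is only ≈ 3.

v2.1, ≈ 5 s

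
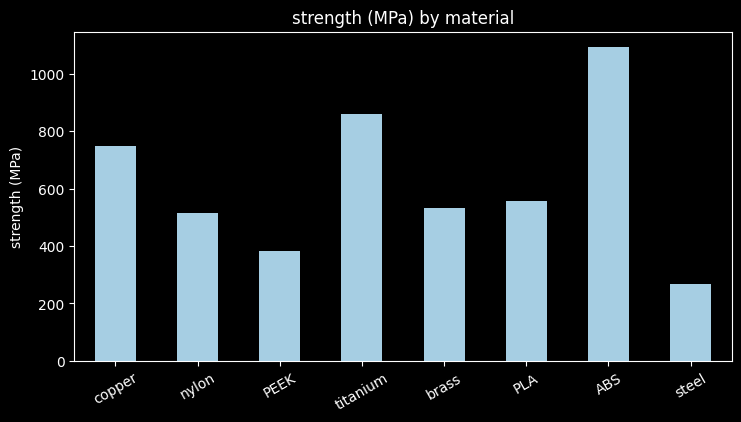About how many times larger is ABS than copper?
≈ 1.57×

ABS ≈ 1100, copper ≈ 700; 1100/700 ≈ 1.57.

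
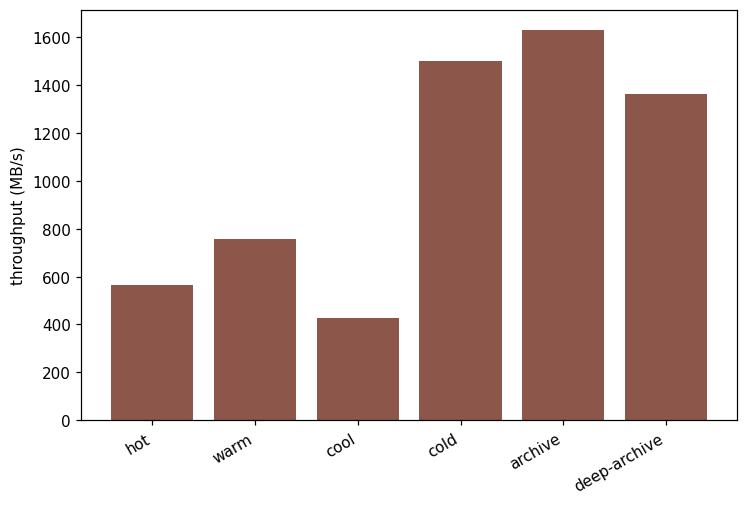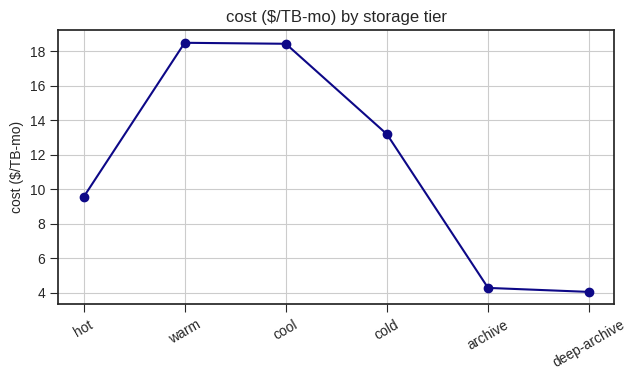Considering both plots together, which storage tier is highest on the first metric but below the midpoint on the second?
Chart 2 median cost ($/TB-mo) ≈ 12; below-median storage tiers: hot, archive, deep-archive. Among those, archive has the highest throughput (MB/s) (≈ 1600).

archive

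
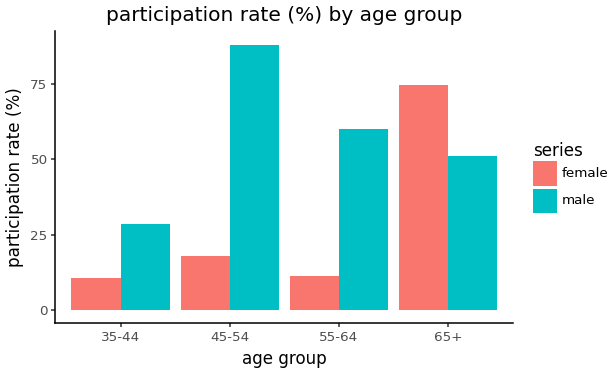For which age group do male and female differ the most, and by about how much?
45-54, ≈ 70 %

45-54: male ≈ 90, female ≈ 20 → gap ≈ 70. Next-largest (55-64) is only ≈ 50.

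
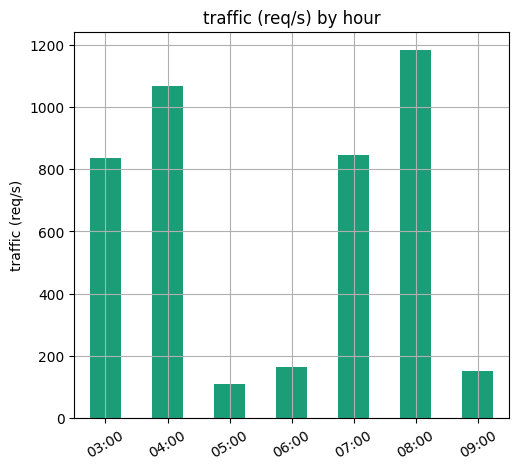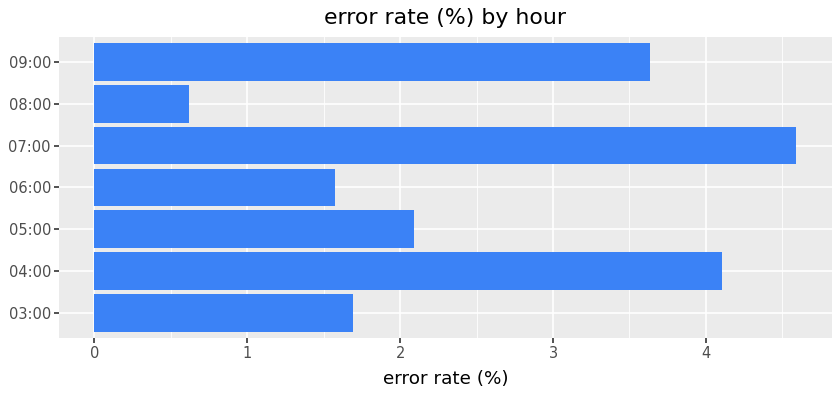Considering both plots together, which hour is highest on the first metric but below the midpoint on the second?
08:00

Chart 2 median error rate (%) ≈ 2; below-median hours: 03:00, 06:00, 08:00. Among those, 08:00 has the highest traffic (req/s) (≈ 1200).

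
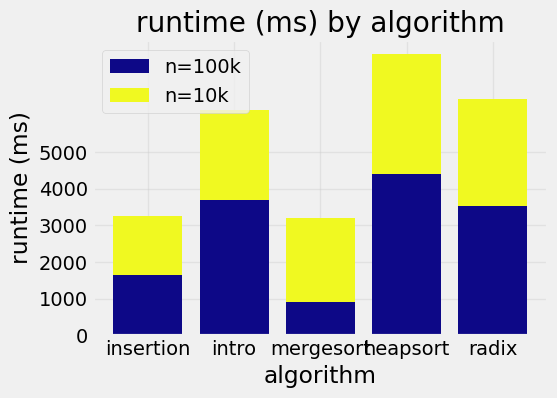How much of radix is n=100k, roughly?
n=100k top ≈ 4000, bottom ≈ 0; segment ≈ 4000.

≈ 4000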